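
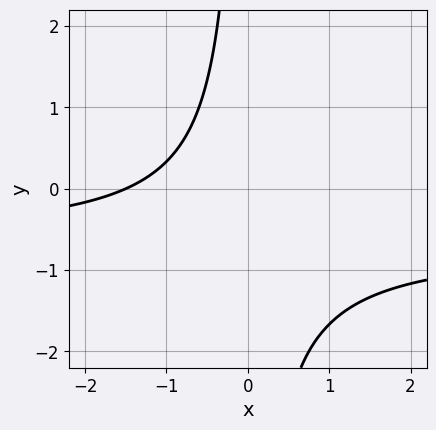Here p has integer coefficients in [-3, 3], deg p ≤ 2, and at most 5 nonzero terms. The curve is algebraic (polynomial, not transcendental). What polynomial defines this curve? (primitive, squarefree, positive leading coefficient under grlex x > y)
3*x*y + 2*x + 3

The degree is 2 — no degree-1 curve has this shape.
Observable constraints: the curve avoids every integer y-axis point in the box.
Solving for integer coefficients yields p as stated.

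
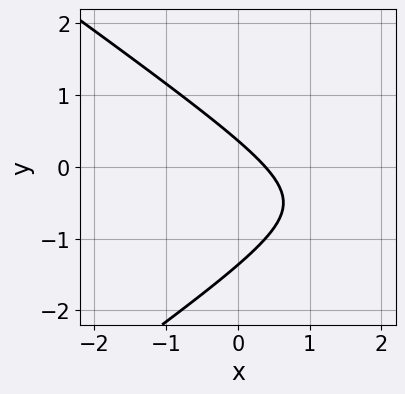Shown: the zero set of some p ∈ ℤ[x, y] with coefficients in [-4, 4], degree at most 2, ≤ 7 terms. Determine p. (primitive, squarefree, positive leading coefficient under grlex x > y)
1. Degree: the shape is more complex than any degree-1 curve, so deg p = 2.
2. Matching integer coefficients to the picture gives p.

x^2 - 2*y^2 - 3*x - 2*y + 1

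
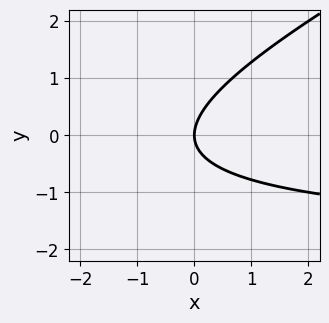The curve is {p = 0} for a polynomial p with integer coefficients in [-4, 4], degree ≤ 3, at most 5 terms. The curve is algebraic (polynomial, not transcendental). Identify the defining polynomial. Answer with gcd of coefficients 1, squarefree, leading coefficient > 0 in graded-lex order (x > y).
x*y - 2*y^2 + 2*x

First, deg p = 2. The shape is more complex than any degree-1 curve.
Then, against the integer gridlines: it crosses the x-axis at the gridline x = 0; it crosses the y-axis at the gridline y = 0.
Finally, together with the visible shape, these determine p as stated.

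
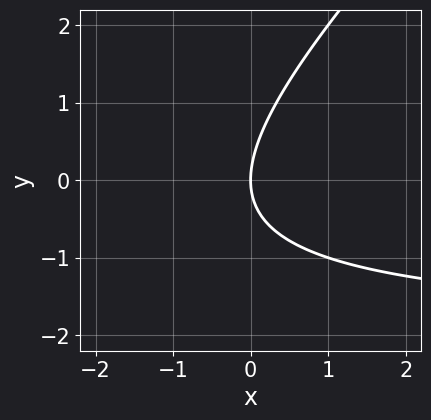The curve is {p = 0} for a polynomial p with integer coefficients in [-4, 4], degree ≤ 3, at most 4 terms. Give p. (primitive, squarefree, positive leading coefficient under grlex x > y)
x*y - y^2 + 2*x

(a) Degree: no degree-1 curve has this shape, so deg p = 2.
(b) From the axis intercepts and sections: it meets the x-axis at x = 0 (among the integer gridlines); one y-axis crossing is at y = 0.
(c) Putting this together gives p.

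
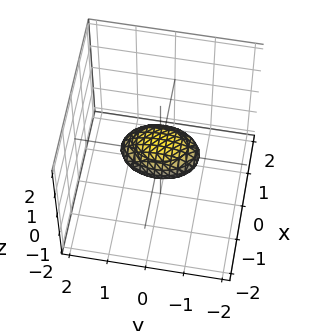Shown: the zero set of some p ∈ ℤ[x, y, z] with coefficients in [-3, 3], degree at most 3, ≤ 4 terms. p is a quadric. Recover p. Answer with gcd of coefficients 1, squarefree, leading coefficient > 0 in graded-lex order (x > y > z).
2*x^2 + y^2 + 3*z^2 - 1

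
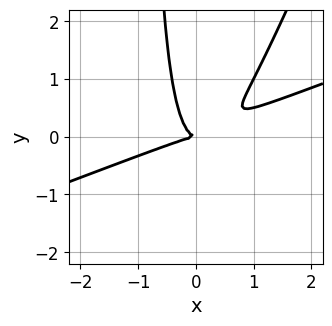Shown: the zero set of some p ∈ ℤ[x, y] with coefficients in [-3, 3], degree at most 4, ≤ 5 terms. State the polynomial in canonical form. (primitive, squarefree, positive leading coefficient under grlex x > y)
x^3 - 3*x^2*y + x*y^2 + y^2

(a) Degree: no degree-2 curve has this shape, so deg p = 3.
(b) From the axis intercepts and sections: it meets the y-axis at y = 0 (among the integer gridlines); it meets the x-axis at x = 0 (among the integer gridlines).
(c) Fitting integer coefficients to these (and the overall shape) gives p.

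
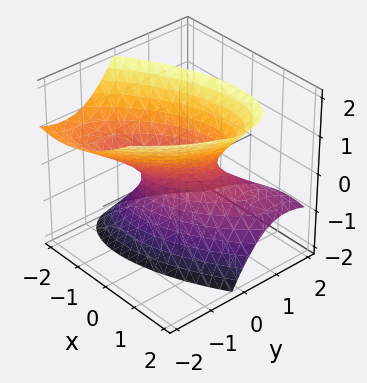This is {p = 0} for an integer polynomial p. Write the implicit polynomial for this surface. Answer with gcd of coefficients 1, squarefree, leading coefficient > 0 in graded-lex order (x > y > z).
First, deg p = 2.
Next, against the integer gridlines: it misses every integer gridline on the z-axis.
Finally, putting this together gives p.

2*x^2 - 3*x*y + 3*y^2 + 3*y*z - 2*z^2 - 1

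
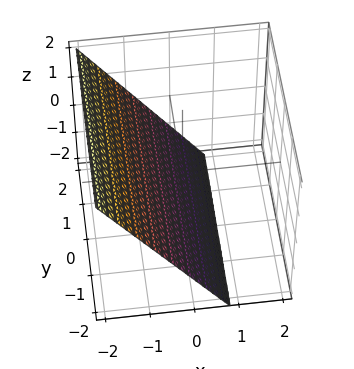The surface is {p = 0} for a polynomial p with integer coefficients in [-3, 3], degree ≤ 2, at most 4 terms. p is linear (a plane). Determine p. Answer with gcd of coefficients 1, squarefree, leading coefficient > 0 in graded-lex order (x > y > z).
(a) Degree: every cross-section is a straight line — this is a plane, so deg p = 1.
(b) Observable constraints: one z-axis crossing is at z = -1; the surface avoids every integer y-axis point in the box.
(c) The integer polynomial consistent with all of this is the stated p.

3*x + 2*z + 2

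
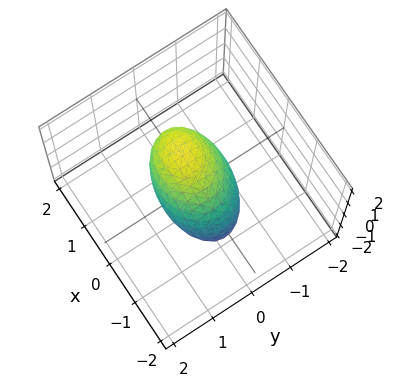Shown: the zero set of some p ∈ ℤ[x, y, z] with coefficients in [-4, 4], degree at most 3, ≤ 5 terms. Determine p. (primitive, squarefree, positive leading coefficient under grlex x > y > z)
2*x^2 - 2*x*z + 3*y^2 + 2*z^2 - 2

deg p = 2. The shape is more complex than any degree-1 surface.
Against the integer gridlines: among the integer gridlines, it crosses the x-axis at x ∈ {-1, 1}; among the integer gridlines, it crosses the z-axis at z ∈ {-1, 1}.
The integer polynomial consistent with all of this is the stated p.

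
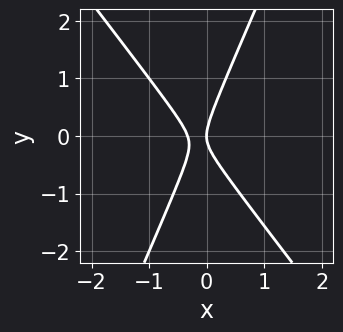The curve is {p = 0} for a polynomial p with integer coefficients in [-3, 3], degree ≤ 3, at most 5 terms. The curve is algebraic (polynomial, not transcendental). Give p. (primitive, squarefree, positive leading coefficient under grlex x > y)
First, degree: no degree-1 curve has this shape, so deg p = 2.
Next, observable constraints: it crosses the x-axis at the gridline x = 0; it crosses the y-axis at the gridline y = 0.
Finally, solving for integer coefficients yields p as stated.

3*x^2 + x*y - y^2 + x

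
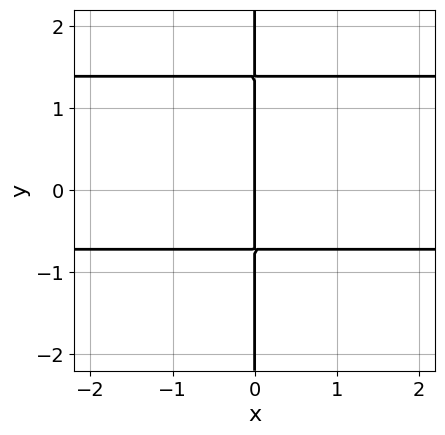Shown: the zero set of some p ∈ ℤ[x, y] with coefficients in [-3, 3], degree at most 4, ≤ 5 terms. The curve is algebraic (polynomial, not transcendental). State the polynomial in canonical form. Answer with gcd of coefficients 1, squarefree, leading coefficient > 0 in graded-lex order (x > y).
3*x*y^2 - 2*x*y - 3*x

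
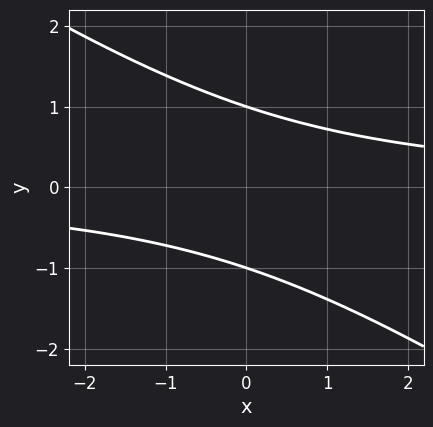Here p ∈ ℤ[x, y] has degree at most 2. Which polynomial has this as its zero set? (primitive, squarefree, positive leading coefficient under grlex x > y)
2*x*y + 3*y^2 - 3

(a) The degree is 2 — a generic line meets the curve in up to 2 points.
(b) From the visible intercepts: the curve avoids every integer x-axis point in the box; among the integer gridlines, it crosses the y-axis at y ∈ {-1, 1}.
(c) Solving for integer coefficients yields p as stated.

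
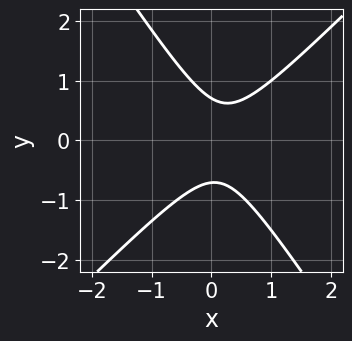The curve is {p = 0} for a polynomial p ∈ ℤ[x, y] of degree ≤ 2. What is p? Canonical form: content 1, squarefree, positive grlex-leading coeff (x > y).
3*x^2 - x*y - 2*y^2 - x + 1

1. The degree is 2 — no degree-1 curve has this shape.
2. Against the integer gridlines: the curve avoids every integer x-axis point in the box.
3. Solving for integer coefficients yields p as stated.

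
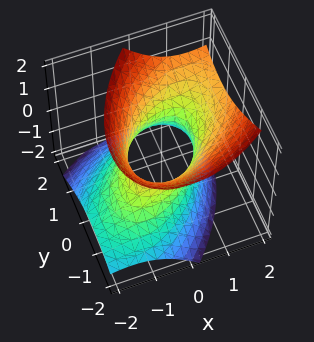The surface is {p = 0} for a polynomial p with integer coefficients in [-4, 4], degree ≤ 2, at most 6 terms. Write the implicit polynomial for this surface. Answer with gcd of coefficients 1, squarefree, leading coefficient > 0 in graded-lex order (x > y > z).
x^2 - x*y - x*z + y^2 - z^2 - 1

1. deg p = 2.
2. From the axis intercepts and sections: the y-axis gridline crossings are at y ∈ {-1, 1}; no z-intercept at any integer in the box; among the integer gridlines, it crosses the x-axis at x ∈ {-1, 1}.
3. Solving for integer coefficients yields p as stated.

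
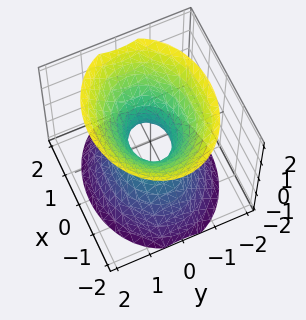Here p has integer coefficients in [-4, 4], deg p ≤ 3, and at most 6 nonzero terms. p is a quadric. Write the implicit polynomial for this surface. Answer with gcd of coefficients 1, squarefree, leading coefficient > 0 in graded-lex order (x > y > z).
First, degree: one connected sheet with a waist; a quadric, so deg p = 2.
Next, symmetries: it's symmetric under z → −z, forcing even powers of z; mirror symmetry y ↦ −y ⇒ only even powers of y; it's symmetric under x → −x, forcing even powers of x.
Next, observable constraints: it misses every integer gridline on the z-axis.
Finally, these observations pin down the coefficients.

2*x^2 + 3*y^2 - 2*z^2 - 1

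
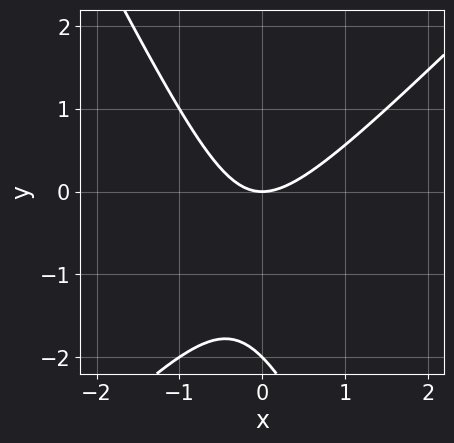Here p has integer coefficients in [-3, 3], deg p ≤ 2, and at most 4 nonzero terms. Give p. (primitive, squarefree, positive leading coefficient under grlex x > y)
The degree is 2 — no degree-1 curve has this shape.
From the axis intercepts and sections: the y-axis gridline crossings are at y ∈ {-2, 0}; one x-axis crossing is at x = 0.
Matching integer coefficients to the picture gives p.

2*x^2 - x*y - y^2 - 2*y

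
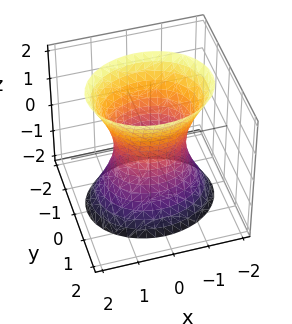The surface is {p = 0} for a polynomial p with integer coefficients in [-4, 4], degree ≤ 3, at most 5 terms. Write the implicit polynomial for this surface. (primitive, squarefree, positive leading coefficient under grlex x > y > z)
deg p = 2.
Symmetries: the x ↦ −x reflection is a symmetry, so x appears only in even powers; it's symmetric under z → −z, forcing even powers of z; mirror symmetry y ↦ −y ⇒ only even powers of y.
Reading off the gridlines: the surface avoids every integer z-axis point in the box; the x-axis gridline crossings are at x ∈ {-1, 1}.
Assembling these constraints gives the stated polynomial.

2*x^2 + 3*y^2 - z^2 - 2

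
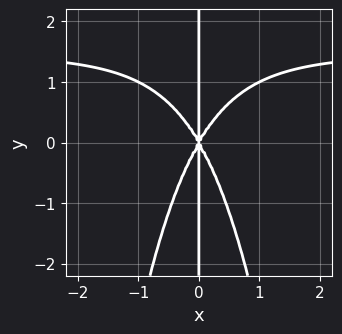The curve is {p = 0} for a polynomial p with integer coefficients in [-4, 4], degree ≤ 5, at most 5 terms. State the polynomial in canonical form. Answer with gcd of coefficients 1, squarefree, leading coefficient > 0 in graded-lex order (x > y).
2*x^3*y - 3*x^3 + x*y^2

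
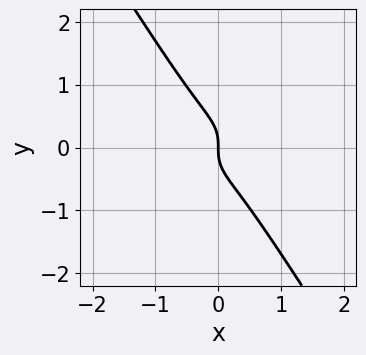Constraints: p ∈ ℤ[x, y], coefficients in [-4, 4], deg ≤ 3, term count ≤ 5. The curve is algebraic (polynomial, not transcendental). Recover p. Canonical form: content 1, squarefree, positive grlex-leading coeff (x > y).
3*x^3 + 2*x*y^2 + 2*y^3 + x

First, degree: the shape is more complex than any degree-2 curve, so deg p = 3.
Next, reading off the gridlines: it crosses the y-axis at the gridline y = 0; it crosses the x-axis at the gridline x = 0.
Finally, the integer polynomial consistent with all of this is the stated p.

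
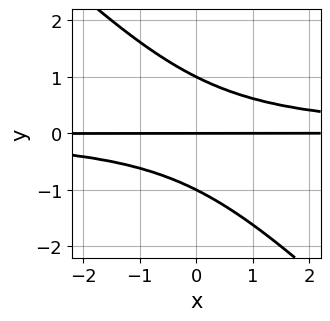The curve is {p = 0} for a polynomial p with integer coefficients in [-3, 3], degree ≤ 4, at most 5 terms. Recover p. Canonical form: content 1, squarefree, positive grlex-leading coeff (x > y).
First, the degree is 3 — the shape is more complex than any degree-2 curve.
Next, against the integer gridlines: among the integer gridlines, it crosses the y-axis at y ∈ {-1, 0, 1}; the visible x-axis segment lies entirely on the curve.
Finally, matching integer coefficients to the picture gives p.

x*y^2 + y^3 - y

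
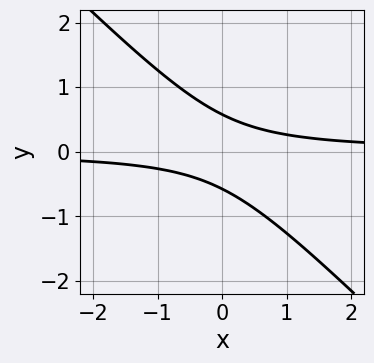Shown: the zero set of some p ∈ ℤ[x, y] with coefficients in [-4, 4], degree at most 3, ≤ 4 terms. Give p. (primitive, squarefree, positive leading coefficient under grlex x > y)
3*x*y + 3*y^2 - 1

(a) The degree is 2 — a generic line meets the curve in up to 2 points.
(b) From the axis intercepts and sections: the curve avoids every integer x-axis point in the box.
(c) Putting this together gives p.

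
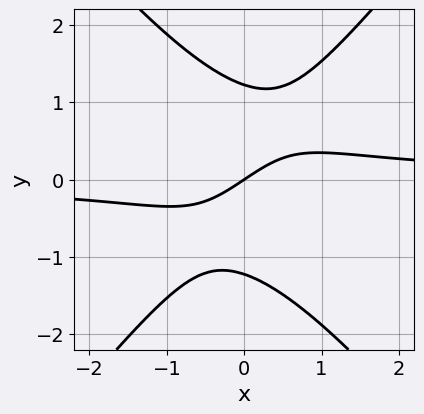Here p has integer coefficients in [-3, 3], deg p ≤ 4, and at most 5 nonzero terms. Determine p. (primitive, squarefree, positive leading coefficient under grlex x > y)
(a) The degree is 3 — no degree-2 curve has this shape.
(b) Observable constraints: it meets the x-axis at x = 0 (among the integer gridlines); it crosses the y-axis at the gridline y = 0.
(c) Solving for integer coefficients yields p as stated.

3*x^2*y - 2*y^3 - 2*x + 3*y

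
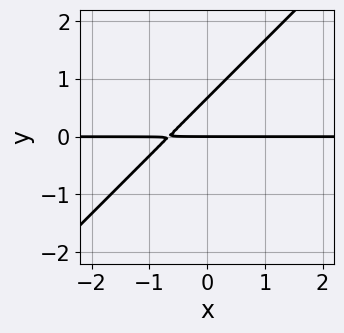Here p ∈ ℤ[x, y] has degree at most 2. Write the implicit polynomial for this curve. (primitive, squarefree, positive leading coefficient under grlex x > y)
3*x*y - 3*y^2 + 2*y

deg p = 2.
Observable constraints: every point of the x-axis in the box is on the curve; it crosses the y-axis at the gridline y = 0.
Assembling these constraints gives the stated polynomial.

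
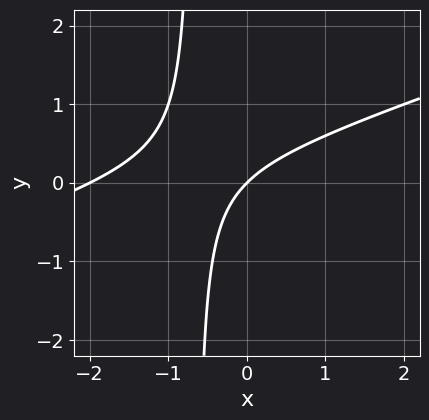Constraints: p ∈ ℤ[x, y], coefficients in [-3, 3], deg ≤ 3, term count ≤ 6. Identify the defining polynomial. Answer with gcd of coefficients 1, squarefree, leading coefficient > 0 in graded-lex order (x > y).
1. The degree is 2 — no degree-1 curve has this shape.
2. From the visible intercepts: one y-axis crossing is at y = 0; among the integer gridlines, it crosses the x-axis at x ∈ {-2, 0}.
3. The integer polynomial consistent with all of this is the stated p.

x^2 - 3*x*y + 2*x - 2*y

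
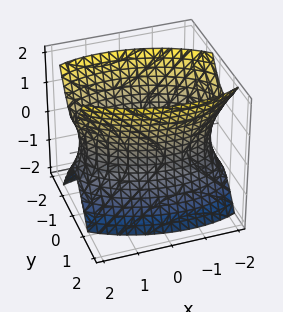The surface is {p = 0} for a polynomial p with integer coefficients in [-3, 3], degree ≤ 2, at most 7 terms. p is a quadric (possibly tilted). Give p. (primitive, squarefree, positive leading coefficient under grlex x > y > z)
x^2 + x*y + 3*y^2 - z^2 - 3

First, degree: a generic line meets the surface in up to 2 points, so deg p = 2.
Next, against the integer gridlines: the y-axis gridline crossings are at y ∈ {-1, 1}; the surface avoids every integer z-axis point in the box.
Finally, the integer polynomial consistent with all of this is the stated p.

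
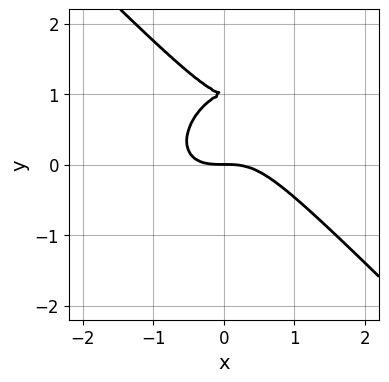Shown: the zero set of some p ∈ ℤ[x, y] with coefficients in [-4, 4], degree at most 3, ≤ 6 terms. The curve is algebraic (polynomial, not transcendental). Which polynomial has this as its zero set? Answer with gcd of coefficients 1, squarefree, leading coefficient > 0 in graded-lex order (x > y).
(a) Degree: the shape is more complex than any degree-2 curve, so deg p = 3.
(b) Against the integer gridlines: the y-axis gridline crossings are at y ∈ {0, 1}; it crosses the x-axis at the gridline x = 0.
(c) Matching integer coefficients to the picture gives p.

x^3 + y^3 - 2*y^2 + y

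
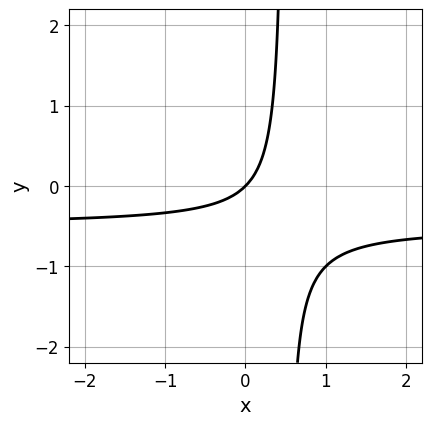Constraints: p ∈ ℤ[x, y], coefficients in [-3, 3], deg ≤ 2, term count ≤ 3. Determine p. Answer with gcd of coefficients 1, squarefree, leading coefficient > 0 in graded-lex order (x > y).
2*x*y + x - y

Degree: the shape is more complex than any degree-1 curve, so deg p = 2.
Checking where it meets the axes: it meets the x-axis at x = 0 (among the integer gridlines); one y-axis crossing is at y = 0.
Fitting integer coefficients to these (and the overall shape) gives p.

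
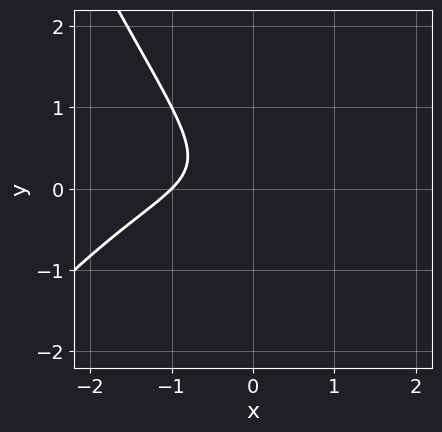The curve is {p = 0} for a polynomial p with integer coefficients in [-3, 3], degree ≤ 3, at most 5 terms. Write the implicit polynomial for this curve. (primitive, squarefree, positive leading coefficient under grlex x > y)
(a) The degree is 3 — a generic line meets the curve in up to 3 points.
(b) Reading off the gridlines: the curve avoids every integer y-axis point in the box; one x-axis crossing is at x = -1.
(c) These observations pin down the coefficients.

x^3 + 3*x*y + 3*y^2 + 1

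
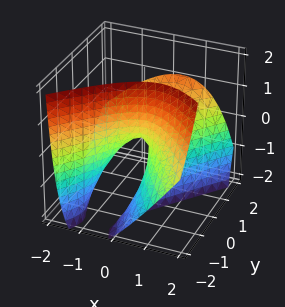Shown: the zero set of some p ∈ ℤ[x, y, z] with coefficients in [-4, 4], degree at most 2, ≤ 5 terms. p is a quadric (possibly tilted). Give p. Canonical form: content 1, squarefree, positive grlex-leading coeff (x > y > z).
3*x^2 - 2*x*z - 2*y^2 + 3*y*z + 2*z

1. deg p = 2. No degree-1 surface has this shape.
2. From the axis intercepts and sections: it crosses the z-axis at the gridline z = 0; it crosses the x-axis at the gridline x = 0.
3. Fitting integer coefficients to these (and the overall shape) gives p.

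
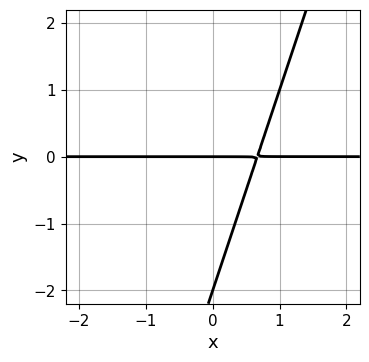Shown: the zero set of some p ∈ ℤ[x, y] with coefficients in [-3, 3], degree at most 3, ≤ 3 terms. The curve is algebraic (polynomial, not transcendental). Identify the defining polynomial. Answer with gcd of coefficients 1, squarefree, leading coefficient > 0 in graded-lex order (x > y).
3*x*y - y^2 - 2*y

1. deg p = 2.
2. Reading off the gridlines: every point of the x-axis in the box is on the curve; the y-axis gridline crossings are at y ∈ {-2, 0}.
3. Fitting integer coefficients to these (and the overall shape) gives p.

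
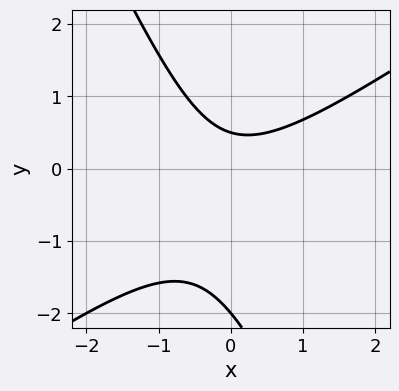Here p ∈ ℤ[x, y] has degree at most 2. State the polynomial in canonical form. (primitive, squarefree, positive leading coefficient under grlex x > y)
Degree: no degree-1 curve has this shape, so deg p = 2.
From the axis intercepts and sections: it crosses the y-axis at the gridline y = -2; the curve avoids every integer x-axis point in the box.
Matching integer coefficients to the picture gives p.

3*x^2 - 3*x*y - 2*y^2 - 3*y + 2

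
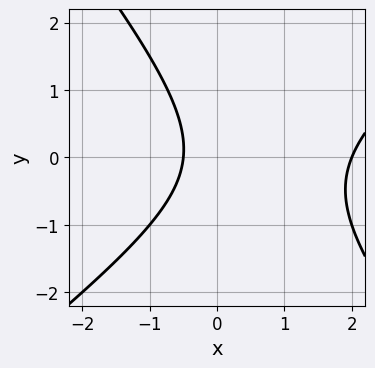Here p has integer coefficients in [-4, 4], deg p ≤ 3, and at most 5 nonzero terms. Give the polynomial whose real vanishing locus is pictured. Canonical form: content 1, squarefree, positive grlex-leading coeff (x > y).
1. deg p = 2. No degree-1 curve has this shape.
2. Checking where it meets the axes: it meets the x-axis at x = 2 (among the integer gridlines); no y-intercept at any integer in the box.
3. Solving for integer coefficients yields p as stated.

2*x^2 - x*y - 2*y^2 - 3*x - 2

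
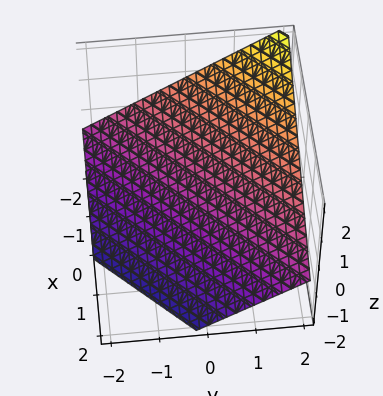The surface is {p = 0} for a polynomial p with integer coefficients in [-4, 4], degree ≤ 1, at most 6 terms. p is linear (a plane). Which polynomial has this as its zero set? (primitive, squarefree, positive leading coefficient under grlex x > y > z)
2*x - 2*y + 3*z + 2

(a) deg p = 1. The surface is flat (a plane).
(b) From the axis intercepts and sections: one x-axis crossing is at x = -1; it crosses the y-axis at the gridline y = 1.
(c) The integer polynomial consistent with all of this is the stated p.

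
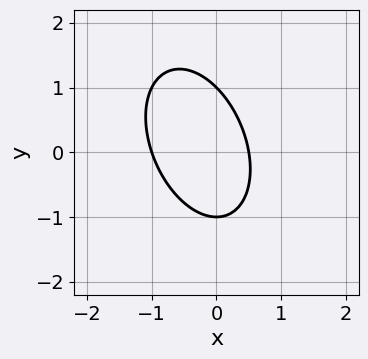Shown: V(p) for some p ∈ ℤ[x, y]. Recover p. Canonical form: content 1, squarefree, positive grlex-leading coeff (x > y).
First, deg p = 2. The shape is more complex than any degree-1 curve.
Then, reading off the gridlines: the y-axis gridline crossings are at y ∈ {-1, 1}; it crosses the x-axis at the gridline x = -1.
Finally, assembling these constraints gives the stated polynomial.

2*x^2 + x*y + y^2 + x - 1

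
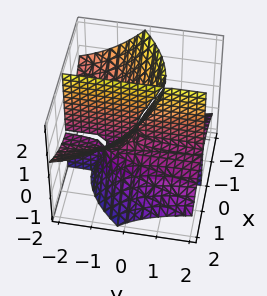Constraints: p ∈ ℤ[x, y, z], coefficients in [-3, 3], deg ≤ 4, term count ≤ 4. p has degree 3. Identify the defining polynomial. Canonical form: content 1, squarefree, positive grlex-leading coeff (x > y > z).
(a) The picture has 2 separate pieces. Treating them together as one polynomial.
(b) deg p = 3. No degree-2 surface has this shape.
(c) Against the integer gridlines: every point of the z-axis in the box is on the surface; one x-axis crossing is at x = 0.
(d) Matching integer coefficients to the picture gives p. Check: (0, -1, 0) on the y-axis lies on the surface, and p(0, -1, 0) = 0. ✓

x^3 + 2*x*y*z - x*z^2 + x*y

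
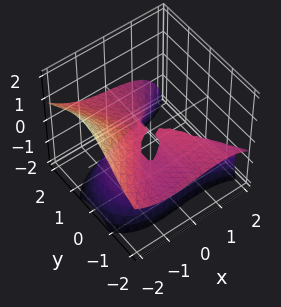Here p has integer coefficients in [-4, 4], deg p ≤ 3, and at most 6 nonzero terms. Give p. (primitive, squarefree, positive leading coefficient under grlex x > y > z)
x^3 + 3*y^2*z + x*y + 3*z^2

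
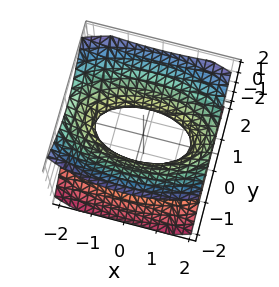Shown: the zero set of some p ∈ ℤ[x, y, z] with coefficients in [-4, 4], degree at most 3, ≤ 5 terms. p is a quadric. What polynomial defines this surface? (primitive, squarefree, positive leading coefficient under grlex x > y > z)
x^2 + 3*y^2 - 3*z^2 - 2

1. Degree: an hourglass — one-sheet hyperboloid; a quadric, so deg p = 2.
2. Symmetries: the y ↦ −y reflection is a symmetry, so y appears only in even powers; it's symmetric under x → −x, forcing even powers of x; mirror symmetry z ↦ −z ⇒ only even powers of z.
3. From the visible intercepts: it misses every integer gridline on the z-axis.
4. Solving for integer coefficients yields p as stated.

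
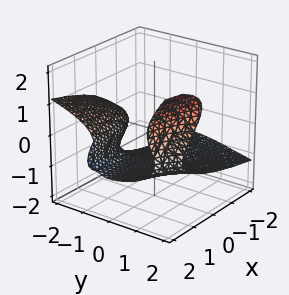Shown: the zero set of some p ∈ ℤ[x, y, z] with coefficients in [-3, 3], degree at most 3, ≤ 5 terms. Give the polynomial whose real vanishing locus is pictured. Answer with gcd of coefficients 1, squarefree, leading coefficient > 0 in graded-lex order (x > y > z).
deg p = 3. No degree-2 surface has this shape.
From the visible intercepts: it crosses the y-axis at the gridline y = -1; no x-intercept at any integer in the box.
These observations pin down the coefficients.

x*y^2 + 3*y*z^2 - 3*z^3 - 2*y - 2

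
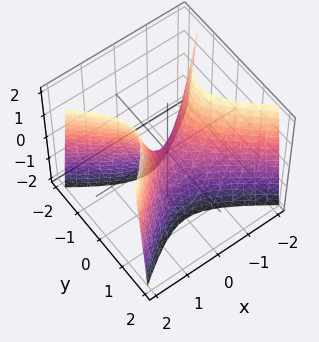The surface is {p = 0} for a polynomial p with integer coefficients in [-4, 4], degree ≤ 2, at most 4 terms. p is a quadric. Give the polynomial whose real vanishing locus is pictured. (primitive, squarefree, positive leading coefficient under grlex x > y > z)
First, the degree is 2 — a hyperbolic paraboloid; a quadric.
Then, symmetries: it's symmetric under x → −x, forcing even powers of x; mirror symmetry y ↦ −y ⇒ only even powers of y.
Next, from the axis intercepts and sections: it crosses the z-axis at the gridline z = 0; it meets the y-axis at y = 0 (among the integer gridlines).
Finally, solving for integer coefficients yields p as stated.

2*x^2 - 3*y^2 - z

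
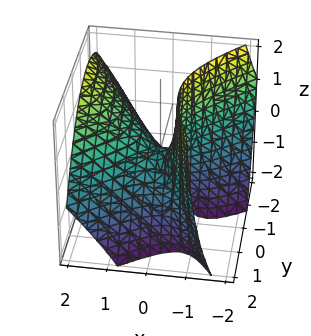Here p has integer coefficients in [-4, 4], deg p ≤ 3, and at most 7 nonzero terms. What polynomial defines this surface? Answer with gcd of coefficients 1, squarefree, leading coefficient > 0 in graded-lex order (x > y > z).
(a) Degree: a generic line meets the surface in up to 2 points, so deg p = 2.
(b) Reading off the gridlines: it meets the x-axis at x = 0 (among the integer gridlines); it crosses the y-axis at the gridline y = 0.
(c) Fitting integer coefficients to these (and the overall shape) gives p.

3*x^2 - 2*x*y - 3*x*z - 2*y^2 - 2*z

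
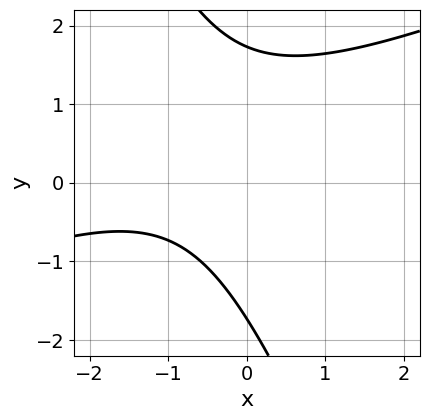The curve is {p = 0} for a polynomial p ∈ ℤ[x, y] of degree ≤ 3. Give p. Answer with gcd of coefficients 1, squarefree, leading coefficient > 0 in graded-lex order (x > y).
(a) Degree: a generic line meets the curve in up to 2 points, so deg p = 2.
(b) From the axis intercepts and sections: no x-intercept at any integer in the box.
(c) Assembling these constraints gives the stated polynomial.

x^2 - 2*x*y - y^2 + 2*x + 3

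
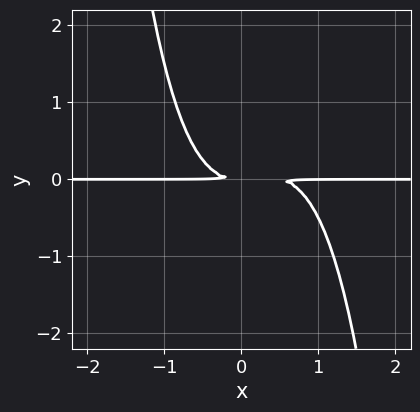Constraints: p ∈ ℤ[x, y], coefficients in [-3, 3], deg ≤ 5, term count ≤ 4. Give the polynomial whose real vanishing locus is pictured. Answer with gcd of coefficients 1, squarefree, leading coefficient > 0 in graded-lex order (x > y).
First, degree: a generic line meets the curve in up to 4 points, so deg p = 4.
Then, observable constraints: every point of the x-axis in the box is on the curve.
Finally, the integer polynomial consistent with all of this is the stated p.

2*x^3*y - x^2*y + 2*y^2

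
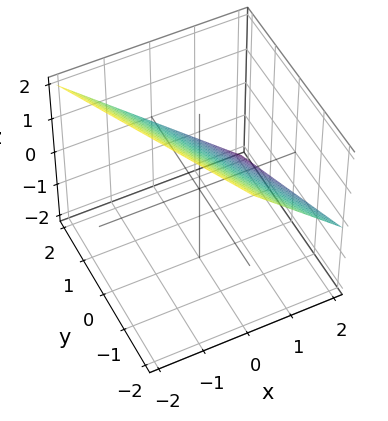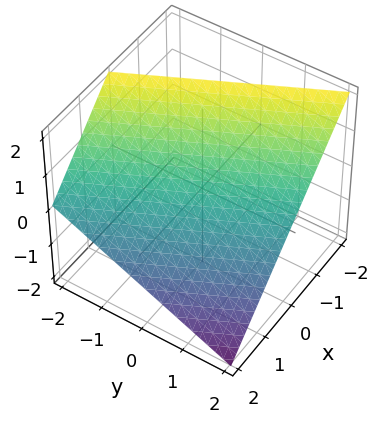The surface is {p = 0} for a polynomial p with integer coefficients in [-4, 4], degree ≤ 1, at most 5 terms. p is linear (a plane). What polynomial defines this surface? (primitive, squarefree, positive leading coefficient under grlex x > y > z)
The degree is 1 — the surface is flat (a plane).
Observable constraints: one x-axis crossing is at x = 1; one z-axis crossing is at z = 1.
Together with the visible shape, these determine p as stated.

2*x + y + 2*z - 2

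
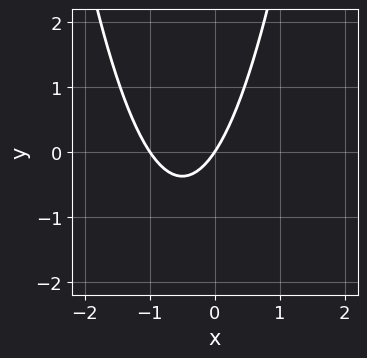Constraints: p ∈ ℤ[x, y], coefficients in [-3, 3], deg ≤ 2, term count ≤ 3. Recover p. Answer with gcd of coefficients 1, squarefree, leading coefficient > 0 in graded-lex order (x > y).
3*x^2 + 3*x - 2*y

The degree is 2 — the shape is more complex than any degree-1 curve.
From the axis intercepts and sections: among the integer gridlines, it crosses the x-axis at x ∈ {-1, 0}; it crosses the y-axis at the gridline y = 0.
Solving for integer coefficients yields p as stated.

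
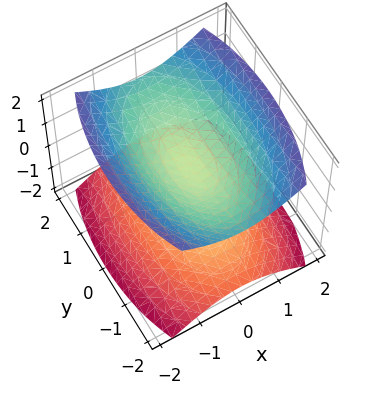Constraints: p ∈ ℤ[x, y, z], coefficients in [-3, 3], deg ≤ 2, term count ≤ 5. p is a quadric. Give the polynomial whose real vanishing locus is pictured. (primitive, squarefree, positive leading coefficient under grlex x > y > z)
First, there are 2 components.
Next, the degree is 2 — two separate bowl-shaped sheets opening away from each other; a quadric.
Next, symmetries: the z ↦ −z reflection is a symmetry, so z appears only in even powers; it's symmetric under x → −x, forcing even powers of x; it's symmetric under y → −y, forcing even powers of y.
Then, checking where it meets the axes: it misses every integer gridline on the y-axis; no x-intercept at any integer in the box.
Finally, assembling these constraints gives the stated polynomial.

3*x^2 + y^2 - 3*z^2 + 1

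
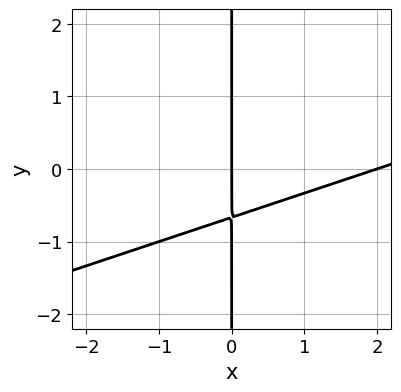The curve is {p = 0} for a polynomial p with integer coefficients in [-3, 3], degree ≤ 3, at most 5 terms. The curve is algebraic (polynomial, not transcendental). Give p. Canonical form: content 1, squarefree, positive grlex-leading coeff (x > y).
x^2 - 3*x*y - 2*x

1. Degree: no degree-1 curve has this shape, so deg p = 2.
2. From the axis intercepts and sections: the x-axis gridline crossings are at x ∈ {0, 2}; every point of the y-axis in the box is on the curve.
3. Solving for integer coefficients yields p as stated.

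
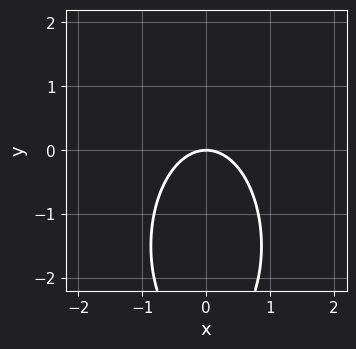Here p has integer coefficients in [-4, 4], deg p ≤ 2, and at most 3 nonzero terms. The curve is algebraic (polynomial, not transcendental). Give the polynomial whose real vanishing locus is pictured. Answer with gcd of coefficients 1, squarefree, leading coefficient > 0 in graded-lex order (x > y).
1. deg p = 2. A generic line meets the curve in up to 2 points.
2. Symmetries: it's symmetric under x → −x, forcing even powers of x.
3. From the axis intercepts and sections: it crosses the x-axis at the gridline x = 0; it meets the y-axis at y = 0 (among the integer gridlines).
4. The integer polynomial consistent with all of this is the stated p.

3*x^2 + y^2 + 3*y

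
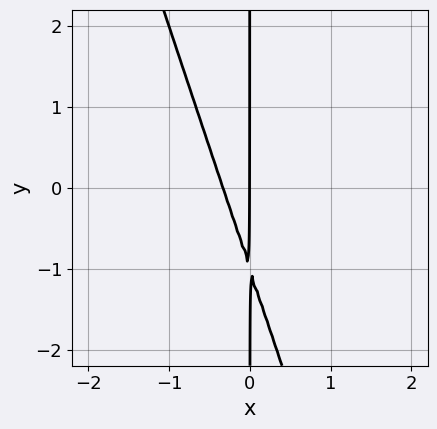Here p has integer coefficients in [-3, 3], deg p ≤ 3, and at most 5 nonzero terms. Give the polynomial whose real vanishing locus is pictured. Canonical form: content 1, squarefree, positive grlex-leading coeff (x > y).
3*x^2 + x*y + x

1. Degree: a generic line meets the curve in up to 2 points, so deg p = 2.
2. Against the integer gridlines: the visible y-axis segment lies entirely on the curve; it meets the x-axis at x = 0 (among the integer gridlines).
3. The integer polynomial consistent with all of this is the stated p.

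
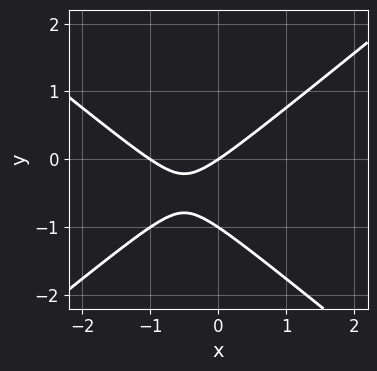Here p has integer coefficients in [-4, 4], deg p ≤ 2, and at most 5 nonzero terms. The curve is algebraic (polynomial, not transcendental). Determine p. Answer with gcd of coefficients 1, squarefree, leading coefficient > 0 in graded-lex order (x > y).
(a) The degree is 2 — no degree-1 curve has this shape.
(b) From the visible intercepts: the x-axis gridline crossings are at x ∈ {-1, 0}; the y-axis gridline crossings are at y ∈ {-1, 0}.
(c) Matching integer coefficients to the picture gives p.

2*x^2 - 3*y^2 + 2*x - 3*y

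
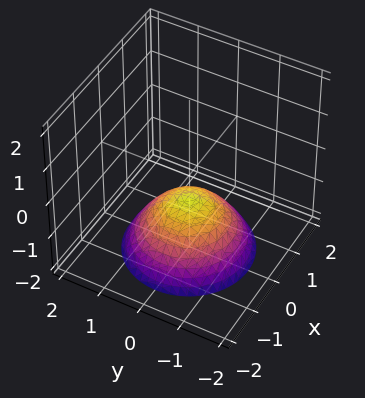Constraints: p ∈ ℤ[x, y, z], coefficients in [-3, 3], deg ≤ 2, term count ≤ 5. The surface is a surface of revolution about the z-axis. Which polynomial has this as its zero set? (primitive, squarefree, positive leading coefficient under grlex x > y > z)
1. Degree: no degree-1 surface has this shape, so deg p = 2.
2. By symmetry, the z-axis is an axis of rotation, so x and y enter only as x² + y².
3. From the axis intercepts and sections: the surface avoids every integer x-axis point in the box; no y-intercept at any integer in the box; a circular section at z = -2 has radius between 1 and 2.
4. Matching integer coefficients to the picture gives p.

2*x^2 + 2*y^2 + 3*z + 2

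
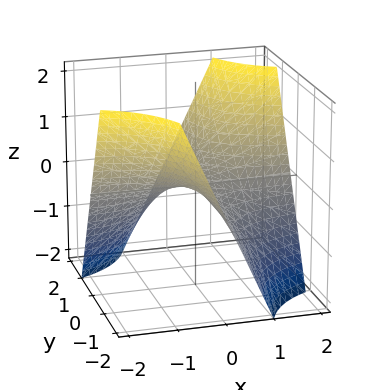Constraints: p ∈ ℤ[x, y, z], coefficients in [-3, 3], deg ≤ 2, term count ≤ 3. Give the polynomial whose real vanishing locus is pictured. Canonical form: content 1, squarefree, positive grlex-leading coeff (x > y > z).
(a) Degree: a hyperbolic paraboloid; a quadric, so deg p = 2.
(b) From the axis intercepts and sections: the visible y-axis segment lies entirely on the surface; every point of the x-axis in the box is on the surface.
(c) Together with the visible shape, these determine p as stated.

x*y - z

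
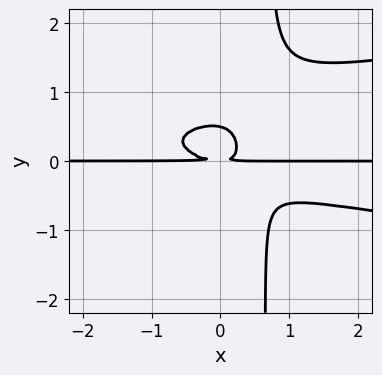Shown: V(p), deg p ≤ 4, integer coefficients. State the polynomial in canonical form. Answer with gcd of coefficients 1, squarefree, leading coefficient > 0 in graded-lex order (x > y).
3*x*y^3 - x^2*y - 2*x*y^2 - 2*y^3 + y^2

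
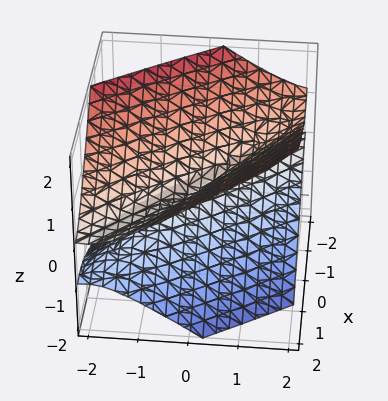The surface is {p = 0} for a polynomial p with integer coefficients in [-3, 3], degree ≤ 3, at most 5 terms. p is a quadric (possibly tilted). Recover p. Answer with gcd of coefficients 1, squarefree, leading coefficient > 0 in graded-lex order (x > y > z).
First, deg p = 2. The shape is more complex than any degree-1 surface.
Next, from the axis intercepts and sections: one x-axis crossing is at x = 0; it crosses the z-axis at the gridline z = 0; it meets the y-axis at y = 0 (among the integer gridlines).
Finally, solving for integer coefficients yields p as stated.

x^2 + 2*x*y - x*z + y^2 - 2*z^2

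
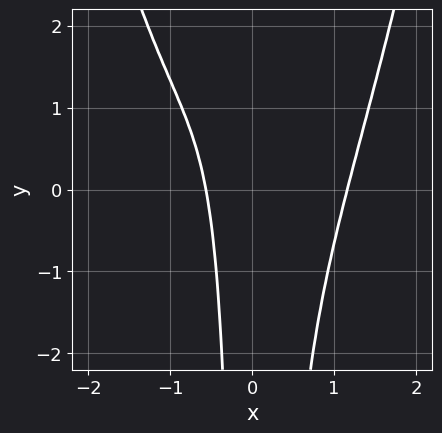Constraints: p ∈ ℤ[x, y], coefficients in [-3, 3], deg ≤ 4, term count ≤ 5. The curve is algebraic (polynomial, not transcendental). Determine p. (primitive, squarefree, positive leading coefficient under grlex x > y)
(a) The degree is 4 — the shape is more complex than any degree-3 curve.
(b) Checking where it meets the axes: no y-intercept at any integer in the box.
(c) Assembling these constraints gives the stated polynomial.

3*x^4 - 3*x^2*y - 3*x - 2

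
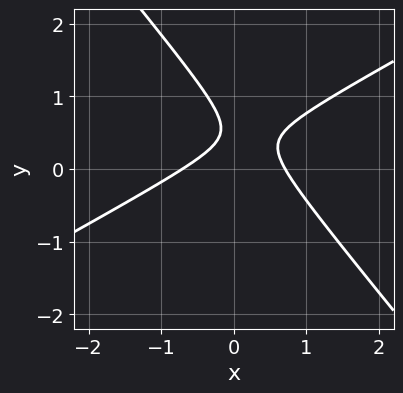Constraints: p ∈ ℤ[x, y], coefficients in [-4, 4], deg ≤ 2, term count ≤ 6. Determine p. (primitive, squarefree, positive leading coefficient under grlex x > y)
2*x^2 - 2*x*y - 3*y^2 + 3*y - 1

deg p = 2. No degree-1 curve has this shape.
Observable constraints: it misses every integer gridline on the y-axis.
These observations pin down the coefficients.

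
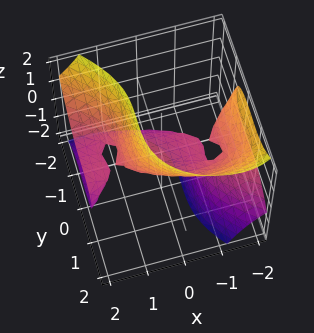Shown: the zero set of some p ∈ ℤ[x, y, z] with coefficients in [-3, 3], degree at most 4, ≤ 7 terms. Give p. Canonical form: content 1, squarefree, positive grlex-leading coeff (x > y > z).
2*x^2*z + x*y^2 + 2*x*z^2 + 2*y^3 - 3*z

1. Degree: the shape is more complex than any degree-2 surface, so deg p = 3.
2. From the visible intercepts: it crosses the y-axis at the gridline y = 0; the visible x-axis segment lies entirely on the surface.
3. The integer polynomial consistent with all of this is the stated p.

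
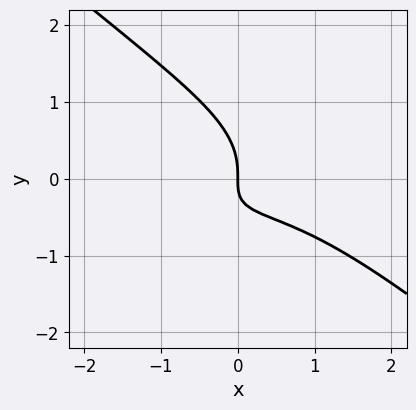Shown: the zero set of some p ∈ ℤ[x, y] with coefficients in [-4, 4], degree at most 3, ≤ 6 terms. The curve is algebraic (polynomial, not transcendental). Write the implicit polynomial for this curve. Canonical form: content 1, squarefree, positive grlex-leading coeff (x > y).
x^3 + x*y^2 + 3*y^3 + 3*x*y + 2*x

First, degree: a generic line meets the curve in up to 3 points, so deg p = 3.
Then, observable constraints: one y-axis crossing is at y = 0; it crosses the x-axis at the gridline x = 0.
Finally, matching integer coefficients to the picture gives p.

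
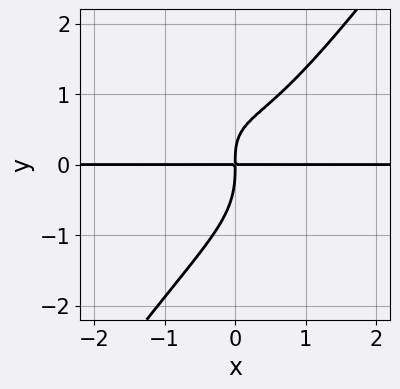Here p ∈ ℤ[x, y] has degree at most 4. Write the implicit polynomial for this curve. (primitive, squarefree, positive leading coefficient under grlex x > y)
3*x^3*y + x*y^3 - 2*y^4 - 2*x*y^2 + 3*x*y

Degree: a generic line meets the curve in up to 4 points, so deg p = 4.
Against the integer gridlines: the visible x-axis segment lies entirely on the curve.
The integer polynomial consistent with all of this is the stated p.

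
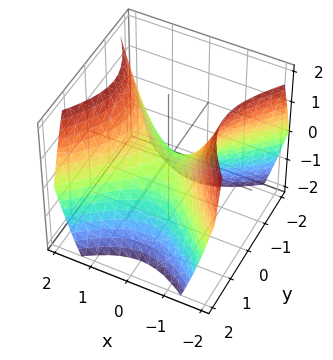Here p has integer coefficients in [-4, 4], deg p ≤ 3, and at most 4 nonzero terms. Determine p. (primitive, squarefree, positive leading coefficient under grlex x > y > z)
x^2 - y^2 - z

(a) deg p = 2. A hyperbolic paraboloid; a quadric.
(b) Symmetries: mirror symmetry x ↦ −x ⇒ only even powers of x; mirror symmetry y ↦ −y ⇒ only even powers of y.
(c) From the axis intercepts and sections: one x-axis crossing is at x = 0; one z-axis crossing is at z = 0; it crosses the y-axis at the gridline y = 0.
(d) The integer polynomial consistent with all of this is the stated p.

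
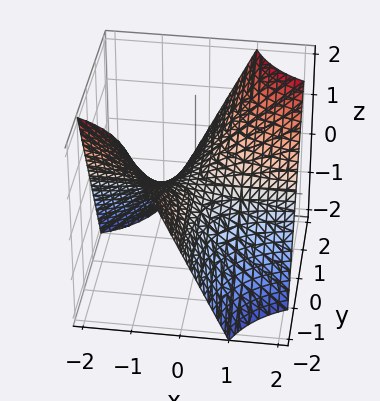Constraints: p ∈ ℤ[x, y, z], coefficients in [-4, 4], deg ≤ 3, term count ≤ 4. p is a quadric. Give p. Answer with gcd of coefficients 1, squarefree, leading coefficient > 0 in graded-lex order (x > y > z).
x*y - z

The degree is 2 — a saddle surface; a quadric.
Against the integer gridlines: it crosses the z-axis at the gridline z = 0; the visible x-axis segment lies entirely on the surface; every point of the y-axis in the box is on the surface.
The integer polynomial consistent with all of this is the stated p.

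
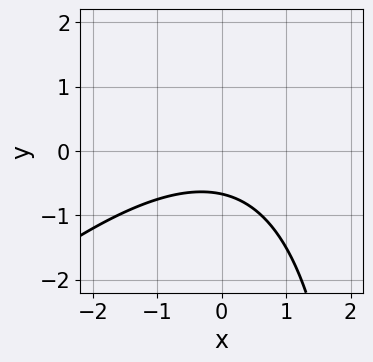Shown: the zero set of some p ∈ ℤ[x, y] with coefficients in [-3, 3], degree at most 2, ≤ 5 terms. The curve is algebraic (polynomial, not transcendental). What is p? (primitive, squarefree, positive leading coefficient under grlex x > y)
First, degree: the shape is more complex than any degree-1 curve, so deg p = 2.
Then, from the axis intercepts and sections: it misses every integer gridline on the x-axis.
Finally, assembling these constraints gives the stated polynomial.

x^2 - x*y + 3*y + 2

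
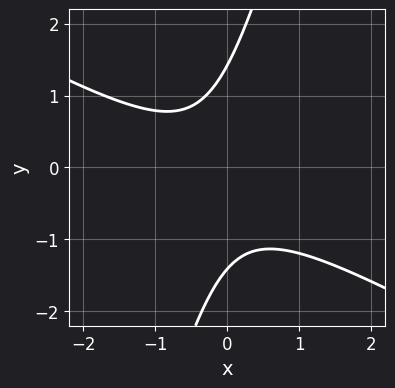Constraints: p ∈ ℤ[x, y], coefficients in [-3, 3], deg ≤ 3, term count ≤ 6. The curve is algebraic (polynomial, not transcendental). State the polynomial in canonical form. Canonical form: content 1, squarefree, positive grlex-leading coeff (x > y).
The degree is 2 — no degree-1 curve has this shape.
Observable constraints: it misses every integer gridline on the x-axis.
Matching integer coefficients to the picture gives p.

2*x^2 + 3*x*y - y^2 + x + 2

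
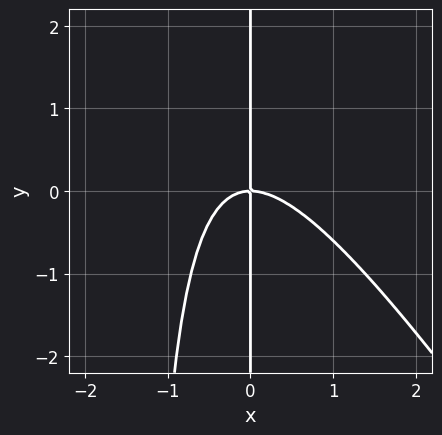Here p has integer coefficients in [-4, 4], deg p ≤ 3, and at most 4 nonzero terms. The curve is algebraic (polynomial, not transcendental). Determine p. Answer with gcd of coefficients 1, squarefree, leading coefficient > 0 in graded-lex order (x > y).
3*x^3 + 2*x^2*y + 3*x*y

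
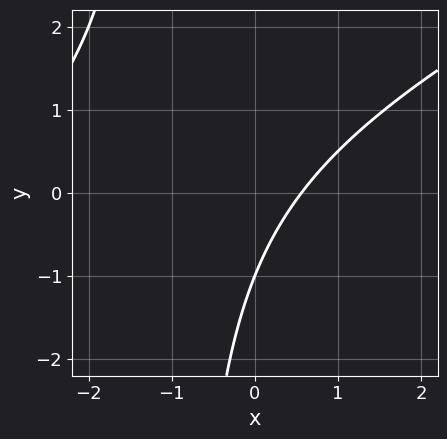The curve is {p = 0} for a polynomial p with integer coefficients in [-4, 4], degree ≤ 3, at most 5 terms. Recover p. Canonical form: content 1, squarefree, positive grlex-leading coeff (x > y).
x^2 - 2*x*y + 3*x - 2*y - 2

1. The degree is 2 — no degree-1 curve has this shape.
2. From the axis intercepts and sections: it crosses the y-axis at the gridline y = -1.
3. Solving for integer coefficients yields p as stated.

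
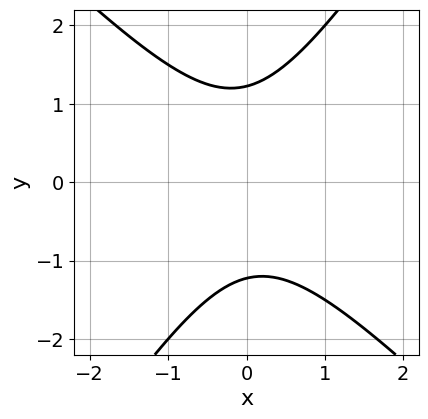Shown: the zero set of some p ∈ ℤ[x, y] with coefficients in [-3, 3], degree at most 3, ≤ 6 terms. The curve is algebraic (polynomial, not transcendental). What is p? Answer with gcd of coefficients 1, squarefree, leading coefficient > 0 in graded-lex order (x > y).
3*x^2 + x*y - 2*y^2 + 3

1. deg p = 2. A generic line meets the curve in up to 2 points.
2. Checking where it meets the axes: it misses every integer gridline on the x-axis.
3. Fitting integer coefficients to these (and the overall shape) gives p.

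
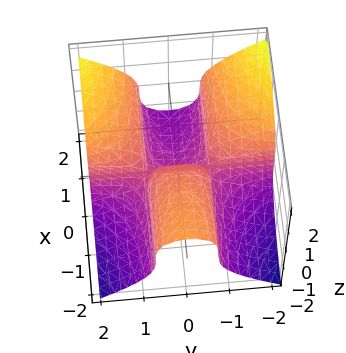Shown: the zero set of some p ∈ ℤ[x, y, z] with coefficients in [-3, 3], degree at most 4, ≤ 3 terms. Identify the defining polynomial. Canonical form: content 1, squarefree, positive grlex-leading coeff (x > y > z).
2*x*y^2 - 2*z^3 - x

First, the degree is 3 — no degree-2 surface has this shape.
Next, observable constraints: the visible y-axis segment lies entirely on the surface; one z-axis crossing is at z = 0; it meets the x-axis at x = 0 (among the integer gridlines).
Finally, fitting integer coefficients to these (and the overall shape) gives p.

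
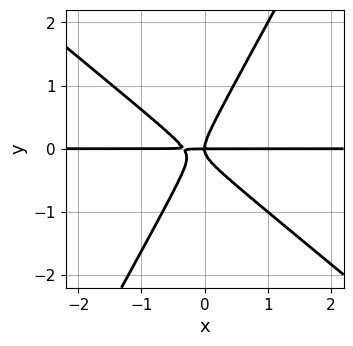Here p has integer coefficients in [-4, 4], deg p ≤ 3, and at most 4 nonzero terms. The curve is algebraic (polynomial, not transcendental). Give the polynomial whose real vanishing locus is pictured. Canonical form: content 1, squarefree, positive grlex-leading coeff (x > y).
3*x^2*y + 2*x*y^2 - 2*y^3 + x*y

(a) deg p = 3. A generic line meets the curve in up to 3 points.
(b) Checking where it meets the axes: the visible x-axis segment lies entirely on the curve; one y-axis crossing is at y = 0.
(c) Matching integer coefficients to the picture gives p.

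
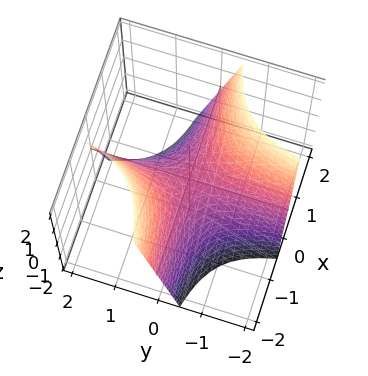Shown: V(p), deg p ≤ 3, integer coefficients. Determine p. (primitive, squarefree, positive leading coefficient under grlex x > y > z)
1. The degree is 2 — the shape is more complex than any degree-1 surface.
2. From the axis intercepts and sections: the visible y-axis segment lies entirely on the surface; every point of the x-axis in the box is on the surface; it meets the z-axis at z = 0 (among the integer gridlines).
3. Solving for integer coefficients yields p as stated.

2*x*y + z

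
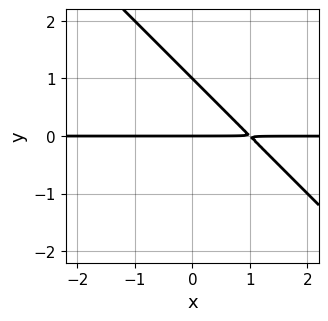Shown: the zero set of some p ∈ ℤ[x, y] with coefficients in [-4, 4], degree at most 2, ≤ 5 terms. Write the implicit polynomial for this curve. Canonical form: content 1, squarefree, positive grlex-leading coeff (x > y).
x*y + y^2 - y

(a) deg p = 2. No degree-1 curve has this shape.
(b) From the visible intercepts: every point of the x-axis in the box is on the curve; among the integer gridlines, it crosses the y-axis at y ∈ {0, 1}.
(c) Putting this together gives p.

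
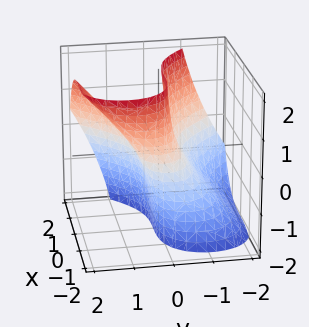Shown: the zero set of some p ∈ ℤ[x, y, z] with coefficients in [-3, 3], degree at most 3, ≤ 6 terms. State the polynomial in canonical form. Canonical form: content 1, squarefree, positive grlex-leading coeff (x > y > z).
x^3 - 3*y^2 + 3*y*z + 1

1. Degree: the shape is more complex than any degree-2 surface, so deg p = 3.
2. From the visible intercepts: it meets the x-axis at x = -1 (among the integer gridlines); it misses every integer gridline on the z-axis.
3. These observations pin down the coefficients.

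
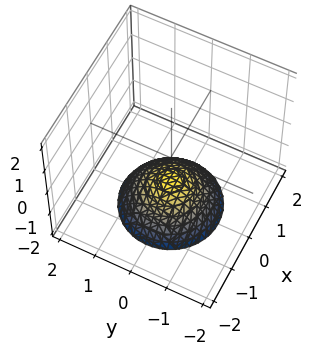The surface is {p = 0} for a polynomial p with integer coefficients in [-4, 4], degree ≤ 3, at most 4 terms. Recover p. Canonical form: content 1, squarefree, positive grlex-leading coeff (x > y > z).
First, deg p = 2. A generic line meets the surface in up to 2 points.
Next, symmetries: rotational symmetry about the z-axis ⇒ p depends on x, y only through x² + y².
Then, from the visible intercepts: it misses every integer gridline on the x-axis; one z-axis crossing is at z = -1.
Finally, assembling these constraints gives the stated polynomial.

2*x^2 + 2*y^2 + 3*z + 3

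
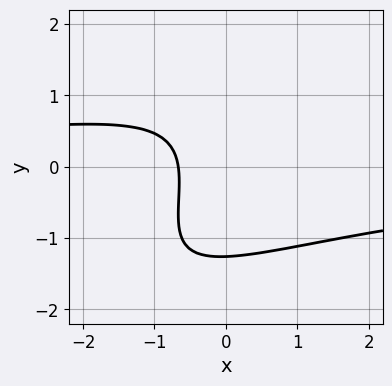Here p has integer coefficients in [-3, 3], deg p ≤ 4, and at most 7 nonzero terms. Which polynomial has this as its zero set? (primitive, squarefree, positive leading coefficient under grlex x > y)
The degree is 3 — the shape is more complex than any degree-2 curve.
The integer polynomial consistent with all of this is the stated p.

x^2*y - 2*x*y^2 + y^3 + 3*x + 2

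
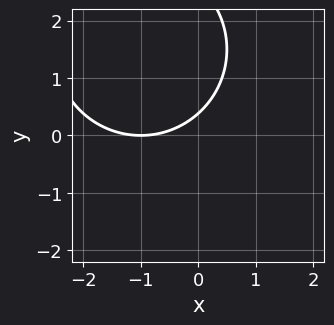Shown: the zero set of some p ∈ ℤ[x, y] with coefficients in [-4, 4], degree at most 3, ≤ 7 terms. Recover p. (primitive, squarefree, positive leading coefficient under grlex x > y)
First, deg p = 2. A generic line meets the curve in up to 2 points.
Then, from the axis intercepts and sections: it meets the x-axis at x = -1 (among the integer gridlines).
Finally, these observations pin down the coefficients.

x^2 + y^2 + 2*x - 3*y + 1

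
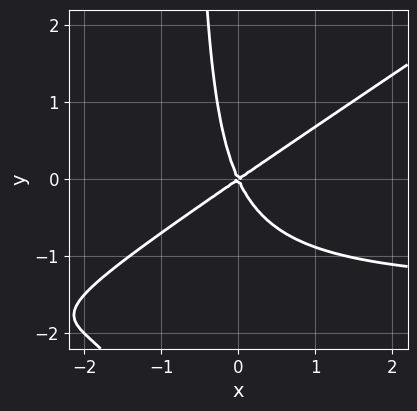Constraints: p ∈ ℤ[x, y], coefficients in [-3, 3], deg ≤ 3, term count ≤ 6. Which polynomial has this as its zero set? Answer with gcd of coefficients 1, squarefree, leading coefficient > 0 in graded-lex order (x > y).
(a) Degree: no degree-2 curve has this shape, so deg p = 3.
(b) Reading off the gridlines: it crosses the y-axis at the gridline y = 0; it meets the x-axis at x = 0 (among the integer gridlines).
(c) The integer polynomial consistent with all of this is the stated p.

2*x^2*y - 3*x*y^2 + 3*x^2 - 3*x*y - 2*y^2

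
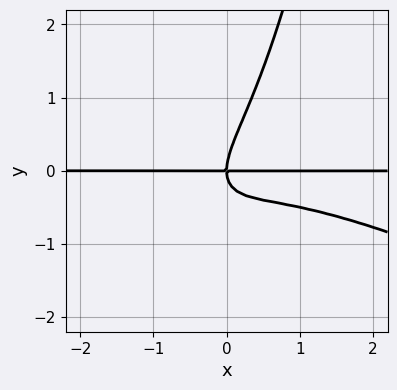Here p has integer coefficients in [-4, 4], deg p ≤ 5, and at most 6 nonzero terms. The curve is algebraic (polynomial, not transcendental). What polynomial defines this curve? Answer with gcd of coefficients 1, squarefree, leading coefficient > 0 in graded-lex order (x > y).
x^3*y + 2*x^2*y^2 + 3*x*y^2 - 2*y^3 + 2*x*y

deg p = 4. No degree-3 curve has this shape.
Reading off the gridlines: it crosses the y-axis at the gridline y = 0; the visible x-axis segment lies entirely on the curve.
The integer polynomial consistent with all of this is the stated p.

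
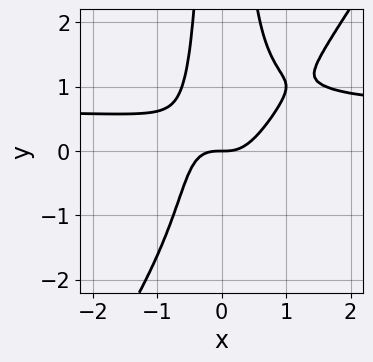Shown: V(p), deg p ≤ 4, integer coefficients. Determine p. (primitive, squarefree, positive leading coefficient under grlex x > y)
First, the degree is 4 — a generic line meets the curve in up to 4 points.
Next, checking where it meets the axes: it crosses the x-axis at the gridline x = 0; it meets the y-axis at y = 0 (among the integer gridlines).
Finally, together with the visible shape, these determine p as stated.

3*x^3*y - 2*x^2*y^2 - 2*x^3 + y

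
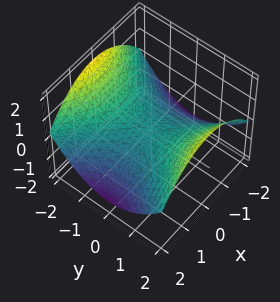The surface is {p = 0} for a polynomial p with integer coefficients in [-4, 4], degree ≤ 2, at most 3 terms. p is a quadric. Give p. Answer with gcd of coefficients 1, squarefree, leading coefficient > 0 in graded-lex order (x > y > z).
x^2 - y^2 + 3*z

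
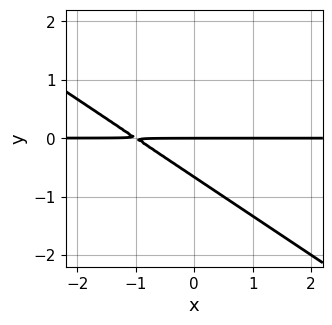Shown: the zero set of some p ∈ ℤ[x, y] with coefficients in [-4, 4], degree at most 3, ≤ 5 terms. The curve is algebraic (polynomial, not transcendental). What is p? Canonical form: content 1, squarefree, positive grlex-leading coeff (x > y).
2*x*y + 3*y^2 + 2*y

deg p = 2.
Reading off the gridlines: every point of the x-axis in the box is on the curve; it meets the y-axis at y = 0 (among the integer gridlines).
Assembling these constraints gives the stated polynomial.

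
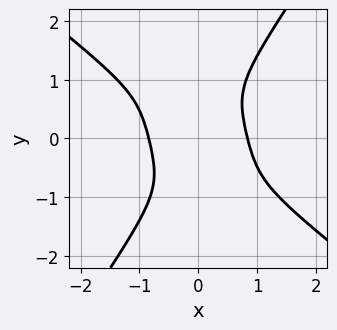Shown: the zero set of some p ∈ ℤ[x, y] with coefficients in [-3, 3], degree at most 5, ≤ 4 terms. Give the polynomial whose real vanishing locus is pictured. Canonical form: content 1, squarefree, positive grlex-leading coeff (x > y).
Degree: a generic line meets the curve in up to 4 points, so deg p = 4.
From the visible intercepts: it misses every integer gridline on the y-axis.
Putting this together gives p.

2*x^4 + 2*x^3*y - y^4 - 1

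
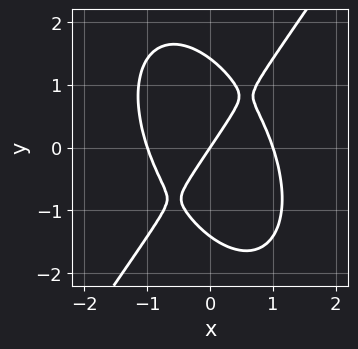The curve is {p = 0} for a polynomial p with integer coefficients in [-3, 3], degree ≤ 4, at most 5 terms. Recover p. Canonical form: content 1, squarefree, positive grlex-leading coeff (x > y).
1. Degree: no degree-2 curve has this shape, so deg p = 3.
2. Observable constraints: one y-axis crossing is at y = 0; among the integer gridlines, it crosses the x-axis at x ∈ {-1, 0, 1}.
3. Together with the visible shape, these determine p as stated.

3*x^3 - y^3 - 3*x + 2*y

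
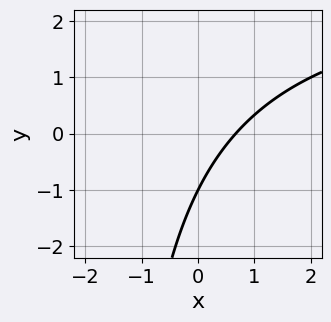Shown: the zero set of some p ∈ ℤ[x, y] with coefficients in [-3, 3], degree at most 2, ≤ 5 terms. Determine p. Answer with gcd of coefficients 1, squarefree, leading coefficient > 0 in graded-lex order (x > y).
x*y - 3*x + 2*y + 2

(a) The degree is 2 — a generic line meets the curve in up to 2 points.
(b) Checking where it meets the axes: it crosses the y-axis at the gridline y = -1.
(c) Putting this together gives p.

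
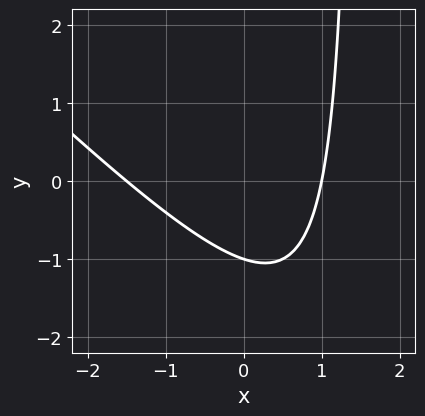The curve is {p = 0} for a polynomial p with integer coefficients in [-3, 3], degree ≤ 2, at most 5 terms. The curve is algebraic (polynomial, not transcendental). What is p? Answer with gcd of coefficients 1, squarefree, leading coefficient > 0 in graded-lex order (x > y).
2*x^2 + 2*x*y + x - 3*y - 3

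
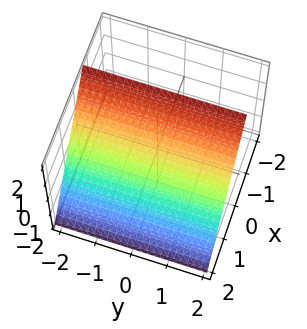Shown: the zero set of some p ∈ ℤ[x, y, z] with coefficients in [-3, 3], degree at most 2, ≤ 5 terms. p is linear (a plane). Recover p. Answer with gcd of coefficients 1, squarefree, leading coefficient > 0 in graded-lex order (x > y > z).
3*x + 2*z - 2

First, the degree is 1 — the surface is flat (a plane).
Then, against the integer gridlines: one z-axis crossing is at z = 1; no y-intercept at any integer in the box.
Finally, matching integer coefficients to the picture gives p.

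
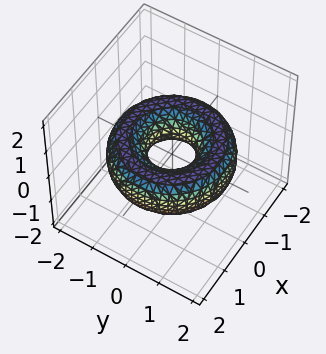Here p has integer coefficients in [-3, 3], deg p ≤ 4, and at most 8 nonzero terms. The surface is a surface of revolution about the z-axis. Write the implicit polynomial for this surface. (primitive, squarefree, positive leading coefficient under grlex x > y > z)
1. deg p = 4. No degree-3 surface has this shape.
2. By symmetry, the surface is invariant under rotation about z: p = q(x² + y², z).
3. Against the integer gridlines: no z-intercept at any integer in the box; a circular section at z = 0 has radius between 0 and 1.
4. Fitting integer coefficients to these (and the overall shape) gives p.

x^4 + 2*x^2*y^2 + y^4 - 3*x^2 - 3*y^2 + 3*z^2 + 1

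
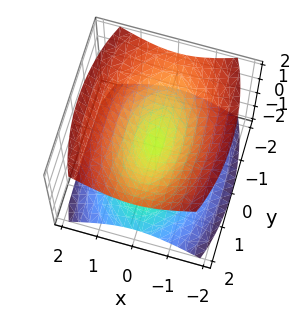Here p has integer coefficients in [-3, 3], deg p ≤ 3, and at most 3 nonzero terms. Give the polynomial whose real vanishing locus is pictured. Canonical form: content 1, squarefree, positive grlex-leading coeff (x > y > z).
3*x^2 + y^2 - 3*z^2

(a) I count 2 distinct pieces. They look like related sheets of one shape, so recover p as a whole.
(b) Degree: two nappes meeting at a single point; a quadric, so deg p = 2.
(c) Symmetries: the x ↦ −x reflection is a symmetry, so x appears only in even powers; the z ↦ −z reflection is a symmetry, so z appears only in even powers; it's symmetric under y → −y, forcing even powers of y.
(d) Checking where it meets the axes: one x-axis crossing is at x = 0; it meets the y-axis at y = 0 (among the integer gridlines); it meets the z-axis at z = 0 (among the integer gridlines).
(e) The integer polynomial consistent with all of this is the stated p.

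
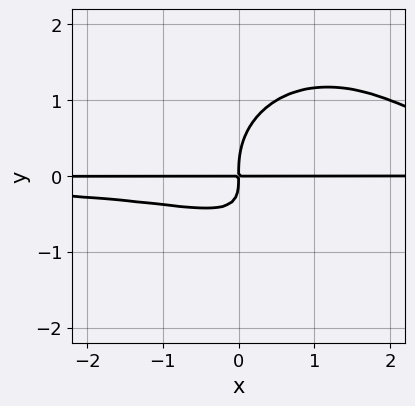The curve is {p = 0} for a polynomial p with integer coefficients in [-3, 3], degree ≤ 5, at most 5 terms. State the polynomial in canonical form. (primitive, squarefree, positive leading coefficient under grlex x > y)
2*x^2*y^2 + 2*y^4 - 3*x*y^2 - 2*x*y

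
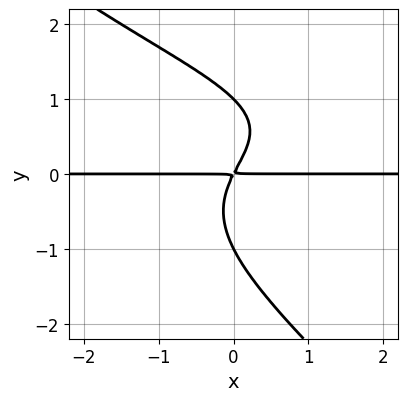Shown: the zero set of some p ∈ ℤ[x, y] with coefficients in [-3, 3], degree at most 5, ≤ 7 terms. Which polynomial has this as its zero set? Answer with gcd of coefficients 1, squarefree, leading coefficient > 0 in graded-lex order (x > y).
(a) Degree: a generic line meets the curve in up to 4 points, so deg p = 4.
(b) From the axis intercepts and sections: the y-axis gridline crossings are at y ∈ {-1, 1}; the visible x-axis segment lies entirely on the curve.
(c) The integer polynomial consistent with all of this is the stated p.

x*y^3 + y^4 - x*y^2 + 2*x*y - y^2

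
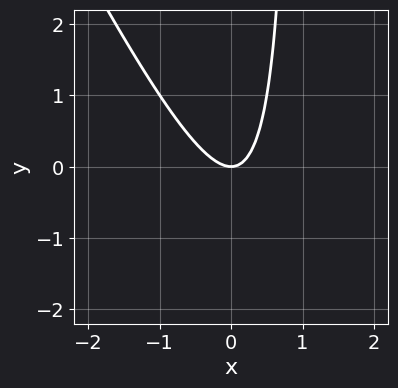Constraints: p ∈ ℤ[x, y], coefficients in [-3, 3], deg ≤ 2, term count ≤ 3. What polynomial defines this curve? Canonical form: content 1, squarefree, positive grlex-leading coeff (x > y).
(a) The degree is 2 — a generic line meets the curve in up to 2 points.
(b) Checking where it meets the axes: one x-axis crossing is at x = 0; it crosses the y-axis at the gridline y = 0.
(c) The integer polynomial consistent with all of this is the stated p.

2*x^2 + x*y - y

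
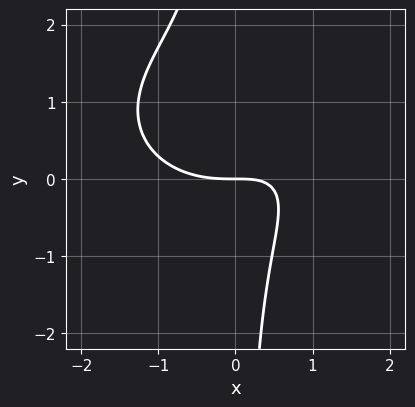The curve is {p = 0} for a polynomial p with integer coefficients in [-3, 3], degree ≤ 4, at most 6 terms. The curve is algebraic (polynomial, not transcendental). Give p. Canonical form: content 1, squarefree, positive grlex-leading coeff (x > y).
x^3 + 2*x*y^2 - 2*x*y + 2*y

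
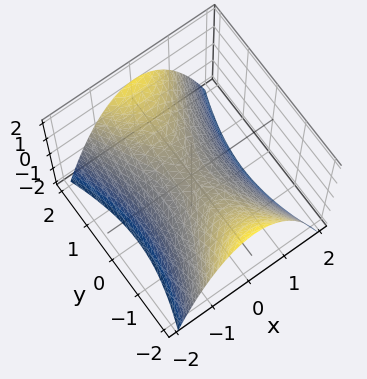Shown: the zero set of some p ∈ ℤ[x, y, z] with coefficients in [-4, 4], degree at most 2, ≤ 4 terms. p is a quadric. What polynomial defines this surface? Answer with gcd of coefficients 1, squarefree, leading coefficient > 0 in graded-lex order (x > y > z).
(a) The degree is 2 — a saddle surface; a quadric.
(b) Symmetries: mirror symmetry y ↦ −y ⇒ only even powers of y; mirror symmetry x ↦ −x ⇒ only even powers of x.
(c) Checking where it meets the axes: it meets the x-axis at x = 0 (among the integer gridlines); it meets the z-axis at z = 0 (among the integer gridlines).
(d) Solving for integer coefficients yields p as stated.

3*x^2 - y^2 + 3*z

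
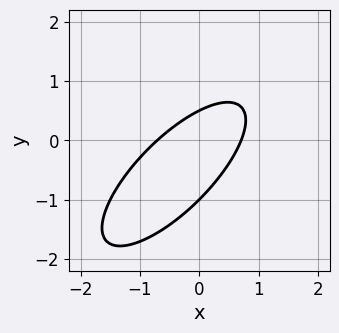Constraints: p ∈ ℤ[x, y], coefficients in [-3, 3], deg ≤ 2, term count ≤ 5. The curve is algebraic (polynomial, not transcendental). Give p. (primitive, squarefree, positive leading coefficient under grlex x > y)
(a) Degree: the shape is more complex than any degree-1 curve, so deg p = 2.
(b) From the visible intercepts: it crosses the y-axis at the gridline y = -1.
(c) The integer polynomial consistent with all of this is the stated p.

2*x^2 - 3*x*y + 2*y^2 + y - 1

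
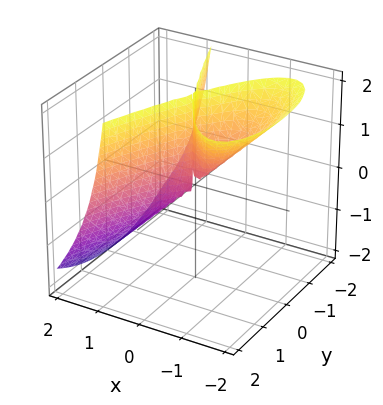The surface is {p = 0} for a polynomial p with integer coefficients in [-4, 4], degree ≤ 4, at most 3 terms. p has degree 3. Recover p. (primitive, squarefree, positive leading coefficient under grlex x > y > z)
2*x^3 + 2*x^2*z - y^2

First, the degree is 3 — a generic line meets the surface in up to 3 points.
Then, reading off the gridlines: every point of the z-axis in the box is on the surface; one x-axis crossing is at x = 0.
Finally, fitting integer coefficients to these (and the overall shape) gives p.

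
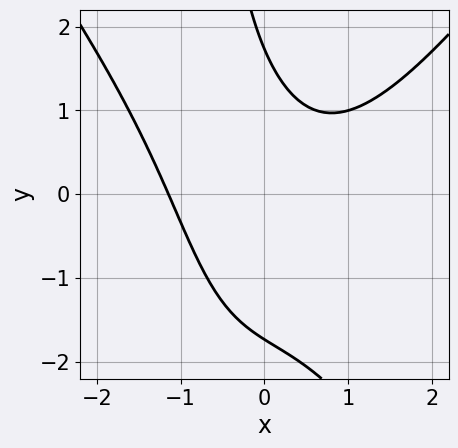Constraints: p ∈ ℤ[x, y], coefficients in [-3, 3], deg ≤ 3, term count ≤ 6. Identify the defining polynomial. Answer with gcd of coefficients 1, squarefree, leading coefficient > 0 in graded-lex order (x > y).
2*x^3 - x*y^2 - 3*x*y - y^2 + 3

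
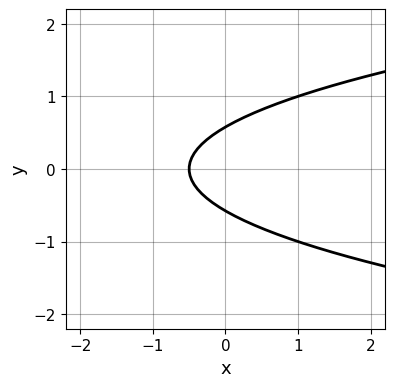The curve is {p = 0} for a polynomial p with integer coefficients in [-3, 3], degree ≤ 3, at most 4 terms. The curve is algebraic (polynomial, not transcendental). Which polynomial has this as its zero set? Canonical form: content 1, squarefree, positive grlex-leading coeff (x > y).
3*y^2 - 2*x - 1

First, the degree is 2 — a generic line meets the curve in up to 2 points.
Next, symmetries: it's symmetric under y → −y, forcing even powers of y.
Finally, the integer polynomial consistent with all of this is the stated p.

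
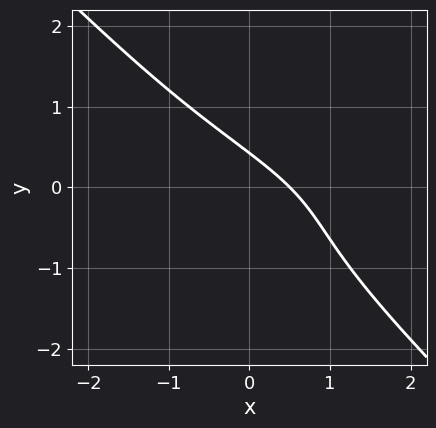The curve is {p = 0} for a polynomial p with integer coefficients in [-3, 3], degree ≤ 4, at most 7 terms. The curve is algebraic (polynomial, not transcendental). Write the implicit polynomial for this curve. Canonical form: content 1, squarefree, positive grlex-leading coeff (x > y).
2*x*y^2 + 2*y^3 + 2*x + 2*y - 1

1. Degree: no degree-2 curve has this shape, so deg p = 3.
2. Putting this together gives p.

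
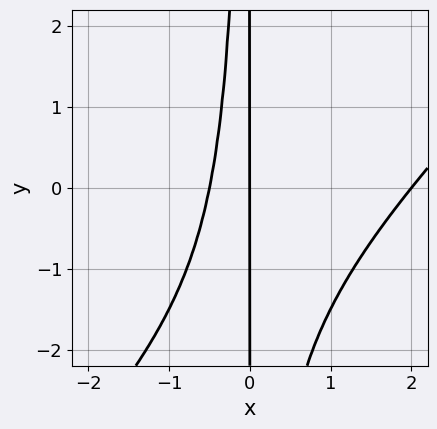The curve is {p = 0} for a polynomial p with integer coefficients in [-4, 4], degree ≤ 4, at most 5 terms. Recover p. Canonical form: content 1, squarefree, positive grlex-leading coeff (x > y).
2*x^3 - 2*x^2*y - 3*x^2 - 2*x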